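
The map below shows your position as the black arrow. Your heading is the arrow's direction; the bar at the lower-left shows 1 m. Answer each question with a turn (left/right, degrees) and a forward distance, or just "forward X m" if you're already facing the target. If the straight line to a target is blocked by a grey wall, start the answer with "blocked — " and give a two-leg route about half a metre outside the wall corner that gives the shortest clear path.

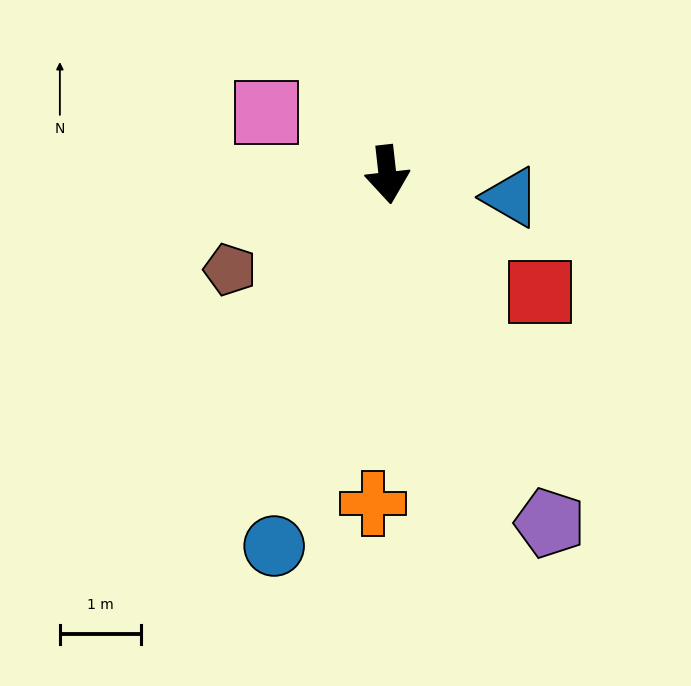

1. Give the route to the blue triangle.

turn left 73°, forward 1.5 m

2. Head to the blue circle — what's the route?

turn right 23°, forward 4.8 m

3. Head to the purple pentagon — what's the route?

turn left 19°, forward 4.7 m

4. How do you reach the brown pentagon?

turn right 65°, forward 2.3 m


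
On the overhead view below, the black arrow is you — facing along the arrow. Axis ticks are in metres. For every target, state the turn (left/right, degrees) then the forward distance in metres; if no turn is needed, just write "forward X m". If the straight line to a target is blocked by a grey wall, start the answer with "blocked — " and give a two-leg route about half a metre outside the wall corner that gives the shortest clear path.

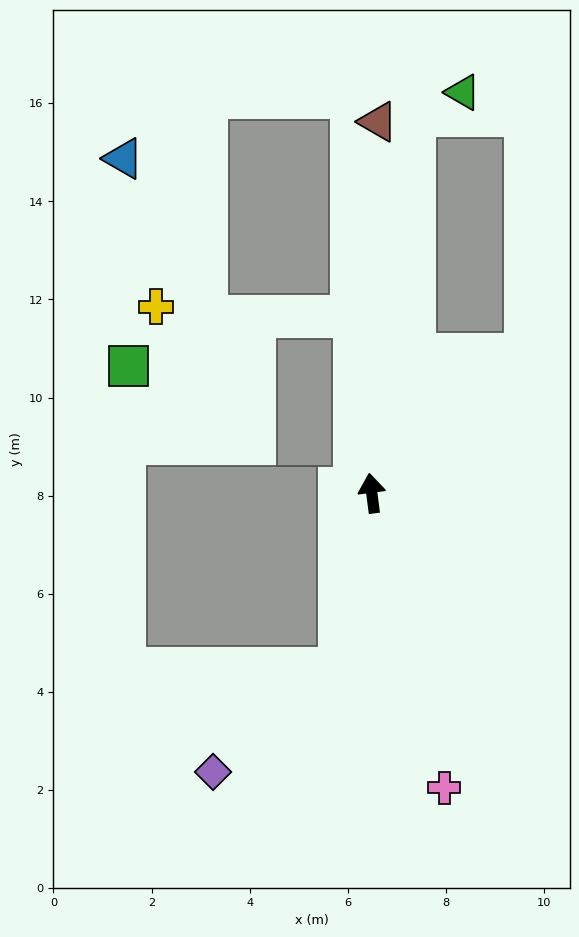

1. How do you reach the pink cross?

turn right 174°, forward 6.2 m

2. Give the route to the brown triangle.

turn right 8°, forward 7.6 m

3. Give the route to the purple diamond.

blocked — turn left 162°, forward 3.6 m, then turn right 40°, forward 3.3 m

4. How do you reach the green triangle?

blocked — turn right 14°, forward 7.7 m, then turn right 57°, forward 1.1 m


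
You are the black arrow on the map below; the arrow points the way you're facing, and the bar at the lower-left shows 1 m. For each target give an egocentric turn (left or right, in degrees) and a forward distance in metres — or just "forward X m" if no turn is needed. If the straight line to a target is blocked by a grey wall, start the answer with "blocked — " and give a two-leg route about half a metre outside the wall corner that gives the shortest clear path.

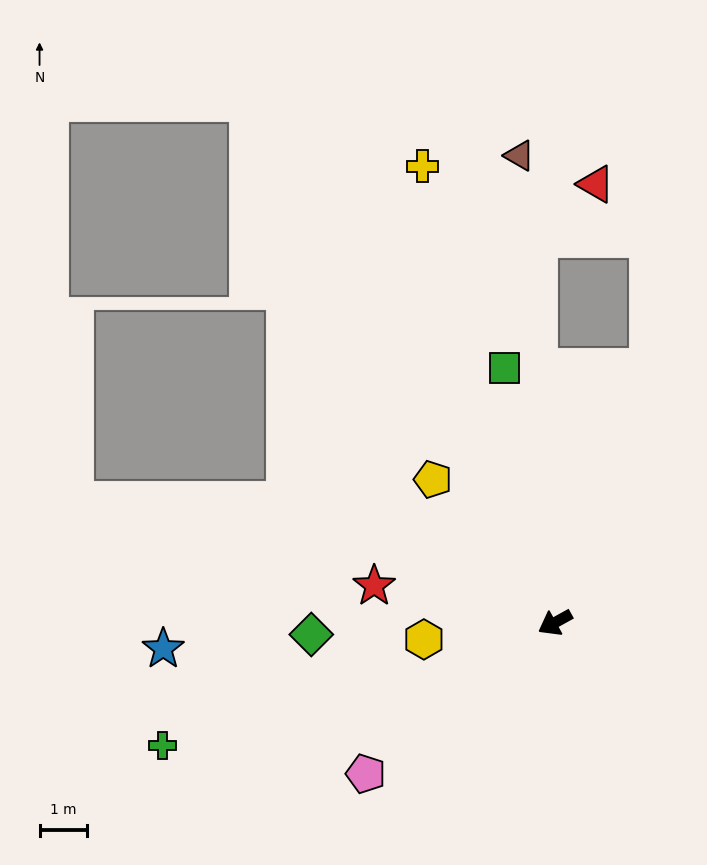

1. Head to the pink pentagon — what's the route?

turn left 10°, forward 5.1 m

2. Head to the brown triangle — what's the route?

turn right 115°, forward 9.8 m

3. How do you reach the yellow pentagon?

turn right 78°, forward 4.0 m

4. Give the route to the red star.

turn right 40°, forward 3.9 m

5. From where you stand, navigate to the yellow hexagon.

turn right 22°, forward 2.8 m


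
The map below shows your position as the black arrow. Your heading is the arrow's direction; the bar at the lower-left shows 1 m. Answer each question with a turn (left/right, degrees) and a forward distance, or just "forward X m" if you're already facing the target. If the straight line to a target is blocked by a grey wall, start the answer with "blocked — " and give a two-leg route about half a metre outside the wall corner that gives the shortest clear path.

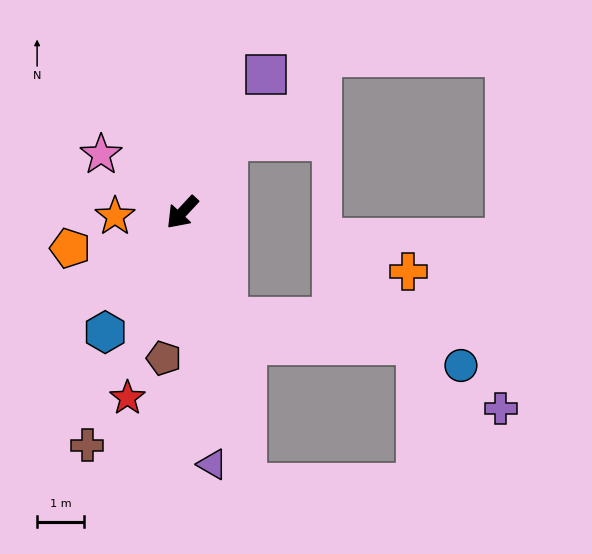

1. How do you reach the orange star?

turn right 44°, forward 1.4 m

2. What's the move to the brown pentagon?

turn left 36°, forward 3.1 m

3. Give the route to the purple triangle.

turn left 50°, forward 5.4 m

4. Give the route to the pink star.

turn right 83°, forward 2.1 m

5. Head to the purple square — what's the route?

turn right 168°, forward 3.4 m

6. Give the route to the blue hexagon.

turn left 10°, forward 3.0 m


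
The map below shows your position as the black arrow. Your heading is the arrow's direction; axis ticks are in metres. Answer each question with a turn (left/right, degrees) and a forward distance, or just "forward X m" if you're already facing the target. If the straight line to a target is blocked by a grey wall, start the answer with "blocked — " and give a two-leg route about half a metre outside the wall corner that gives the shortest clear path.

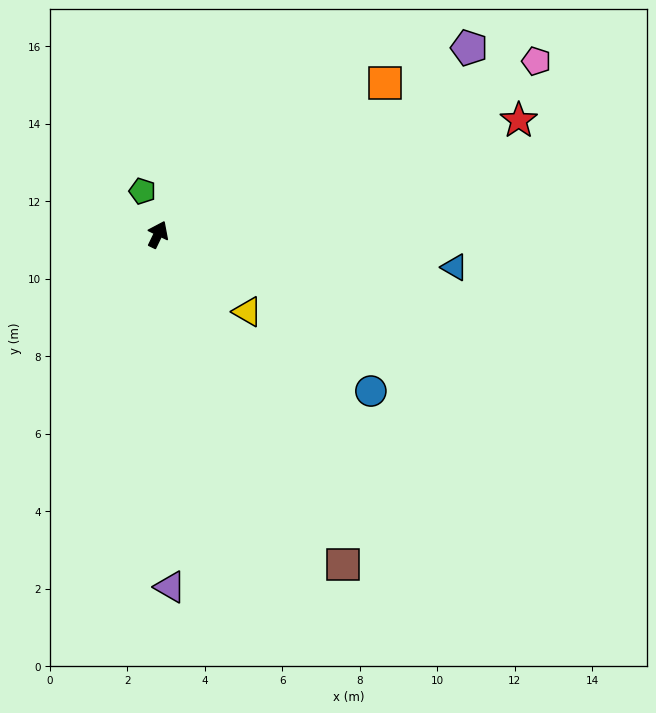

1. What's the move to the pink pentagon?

turn right 40°, forward 10.7 m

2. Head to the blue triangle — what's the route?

turn right 71°, forward 7.7 m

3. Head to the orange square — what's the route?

turn right 30°, forward 7.0 m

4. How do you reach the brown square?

turn right 125°, forward 9.8 m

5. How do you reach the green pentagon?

turn left 46°, forward 1.2 m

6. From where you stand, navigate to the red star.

turn right 47°, forward 9.8 m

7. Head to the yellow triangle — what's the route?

turn right 105°, forward 3.1 m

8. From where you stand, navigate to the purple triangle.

turn right 152°, forward 9.1 m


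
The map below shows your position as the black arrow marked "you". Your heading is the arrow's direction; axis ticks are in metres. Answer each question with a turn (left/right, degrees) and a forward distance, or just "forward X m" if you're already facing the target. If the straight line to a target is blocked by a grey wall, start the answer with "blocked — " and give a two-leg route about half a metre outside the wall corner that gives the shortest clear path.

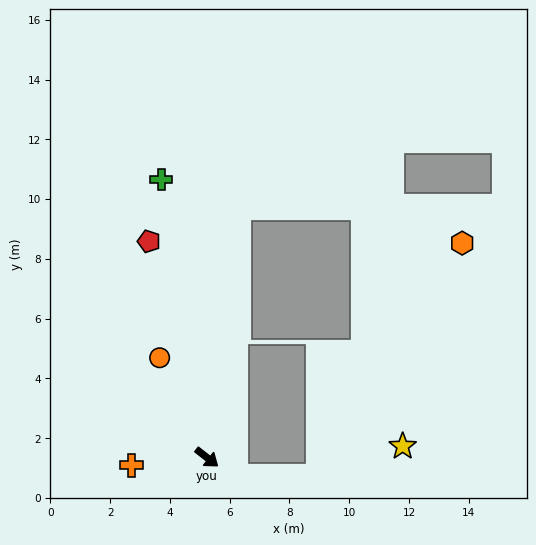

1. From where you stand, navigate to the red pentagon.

turn left 143°, forward 7.5 m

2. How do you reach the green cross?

turn left 137°, forward 9.4 m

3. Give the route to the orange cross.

turn right 136°, forward 2.5 m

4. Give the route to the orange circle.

turn left 154°, forward 3.7 m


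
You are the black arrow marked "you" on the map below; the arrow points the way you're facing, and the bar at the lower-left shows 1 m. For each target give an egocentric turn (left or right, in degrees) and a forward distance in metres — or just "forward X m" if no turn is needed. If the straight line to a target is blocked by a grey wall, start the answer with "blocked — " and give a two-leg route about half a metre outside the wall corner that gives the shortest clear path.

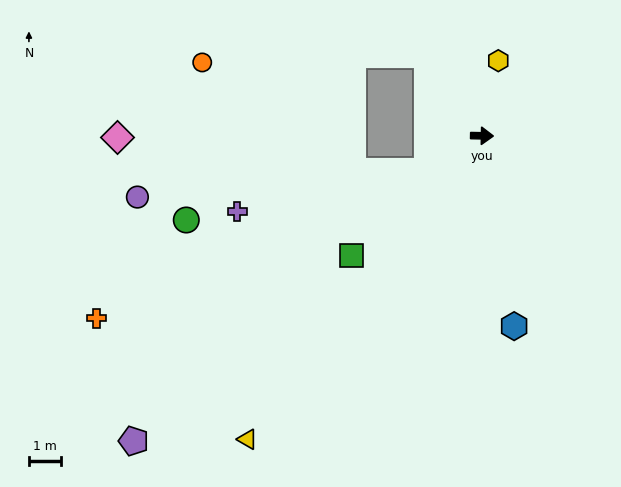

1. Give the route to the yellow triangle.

turn right 127°, forward 12.1 m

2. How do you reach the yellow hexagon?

turn left 79°, forward 2.4 m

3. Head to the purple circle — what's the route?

blocked — turn right 146°, forward 2.1 m, then turn right 28°, forward 9.2 m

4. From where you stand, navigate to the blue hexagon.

turn right 79°, forward 6.1 m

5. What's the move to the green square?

turn right 136°, forward 5.6 m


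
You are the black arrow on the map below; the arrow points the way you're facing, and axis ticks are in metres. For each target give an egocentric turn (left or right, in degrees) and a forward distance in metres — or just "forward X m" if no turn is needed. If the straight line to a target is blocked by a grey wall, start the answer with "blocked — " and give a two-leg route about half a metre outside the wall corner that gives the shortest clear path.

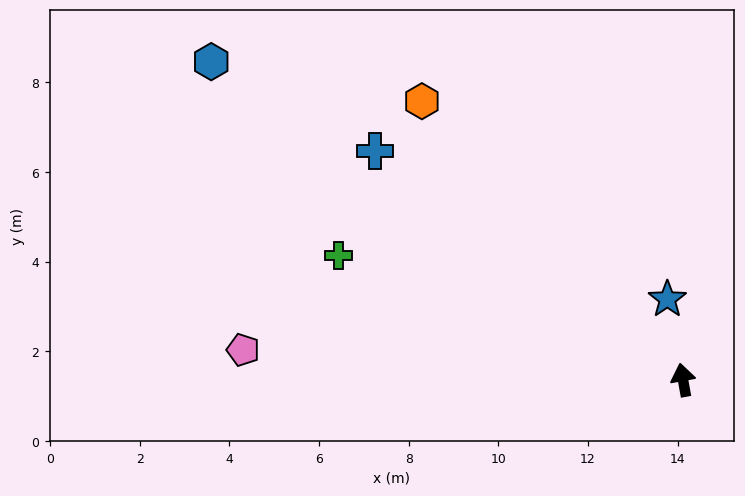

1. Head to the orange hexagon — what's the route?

turn left 33°, forward 8.5 m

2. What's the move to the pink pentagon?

turn left 76°, forward 9.8 m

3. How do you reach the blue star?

forward 1.8 m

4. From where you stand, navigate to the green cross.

turn left 60°, forward 8.2 m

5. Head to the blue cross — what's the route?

turn left 43°, forward 8.6 m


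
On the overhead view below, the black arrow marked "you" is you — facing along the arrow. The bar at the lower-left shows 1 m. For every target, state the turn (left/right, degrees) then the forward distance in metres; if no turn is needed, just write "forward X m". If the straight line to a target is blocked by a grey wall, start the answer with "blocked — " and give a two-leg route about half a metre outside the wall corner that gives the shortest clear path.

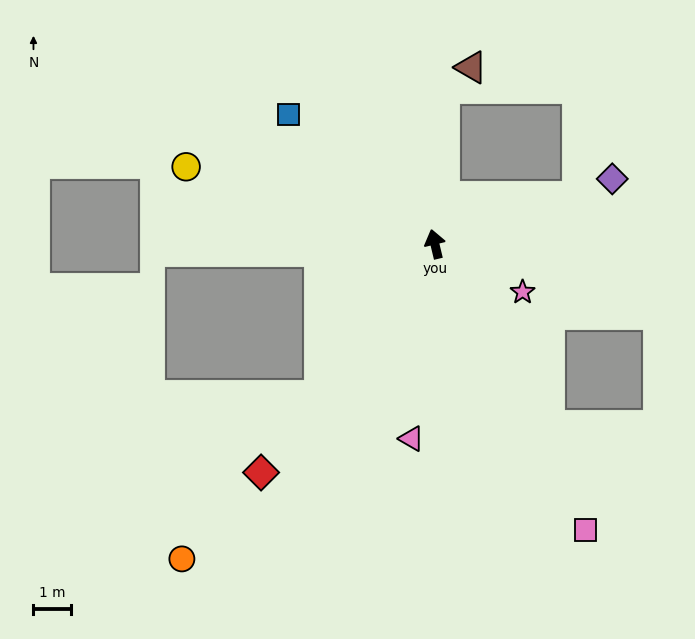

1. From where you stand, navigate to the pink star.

turn right 132°, forward 2.7 m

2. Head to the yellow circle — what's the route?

turn left 59°, forward 6.9 m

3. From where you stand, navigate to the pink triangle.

turn left 160°, forward 5.2 m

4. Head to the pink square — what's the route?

turn right 166°, forward 8.6 m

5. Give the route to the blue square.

turn left 35°, forward 5.2 m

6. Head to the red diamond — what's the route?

turn left 129°, forward 7.7 m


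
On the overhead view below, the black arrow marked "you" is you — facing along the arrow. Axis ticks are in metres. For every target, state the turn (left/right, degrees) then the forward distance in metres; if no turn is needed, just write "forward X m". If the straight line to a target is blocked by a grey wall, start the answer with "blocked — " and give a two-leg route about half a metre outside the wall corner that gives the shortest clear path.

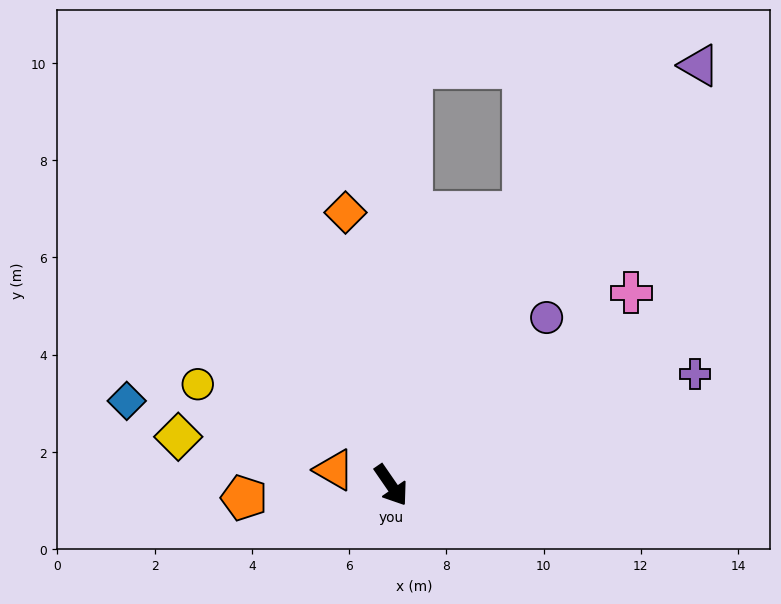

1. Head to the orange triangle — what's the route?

turn right 140°, forward 1.2 m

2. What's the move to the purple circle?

turn left 103°, forward 4.7 m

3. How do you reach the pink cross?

turn left 94°, forward 6.3 m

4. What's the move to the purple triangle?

turn left 109°, forward 10.7 m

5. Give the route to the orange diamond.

turn left 155°, forward 5.7 m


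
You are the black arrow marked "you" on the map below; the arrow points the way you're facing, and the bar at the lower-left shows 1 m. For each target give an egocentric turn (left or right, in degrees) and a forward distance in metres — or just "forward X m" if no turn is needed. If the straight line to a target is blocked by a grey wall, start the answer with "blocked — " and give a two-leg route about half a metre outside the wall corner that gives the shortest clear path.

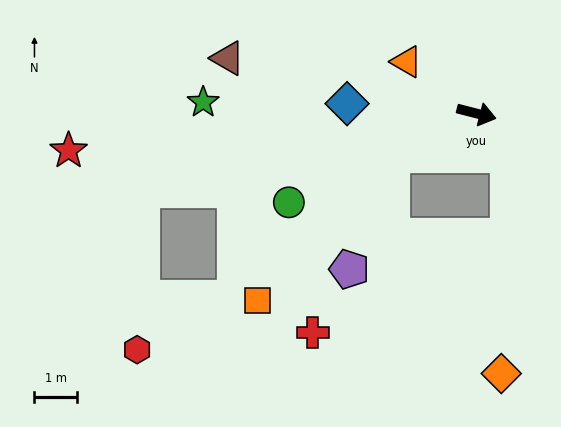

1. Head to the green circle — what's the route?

turn right 140°, forward 4.9 m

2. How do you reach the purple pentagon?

blocked — turn right 140°, forward 2.2 m, then turn left 44°, forward 2.9 m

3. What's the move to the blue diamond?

turn right 170°, forward 3.1 m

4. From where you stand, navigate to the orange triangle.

turn left 158°, forward 2.1 m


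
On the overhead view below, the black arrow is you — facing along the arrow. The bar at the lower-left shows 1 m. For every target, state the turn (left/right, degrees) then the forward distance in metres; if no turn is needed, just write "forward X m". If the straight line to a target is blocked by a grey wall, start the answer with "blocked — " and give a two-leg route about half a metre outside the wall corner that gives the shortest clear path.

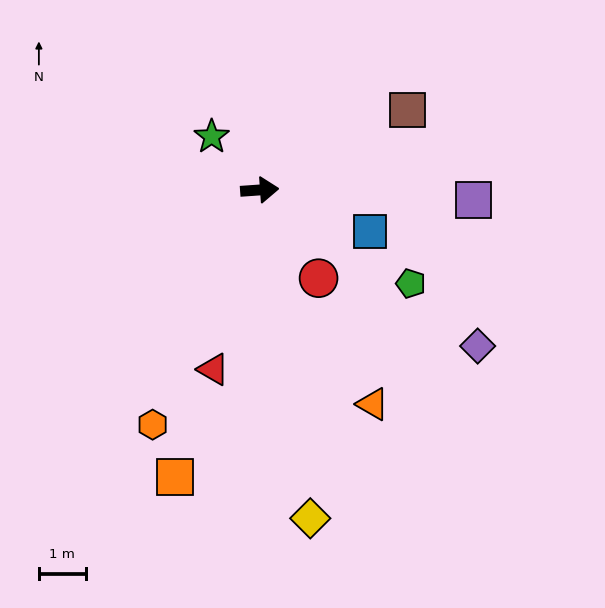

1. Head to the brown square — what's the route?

turn left 24°, forward 3.6 m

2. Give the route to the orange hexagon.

turn right 119°, forward 5.5 m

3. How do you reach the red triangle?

turn right 109°, forward 4.0 m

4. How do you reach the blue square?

turn right 25°, forward 2.5 m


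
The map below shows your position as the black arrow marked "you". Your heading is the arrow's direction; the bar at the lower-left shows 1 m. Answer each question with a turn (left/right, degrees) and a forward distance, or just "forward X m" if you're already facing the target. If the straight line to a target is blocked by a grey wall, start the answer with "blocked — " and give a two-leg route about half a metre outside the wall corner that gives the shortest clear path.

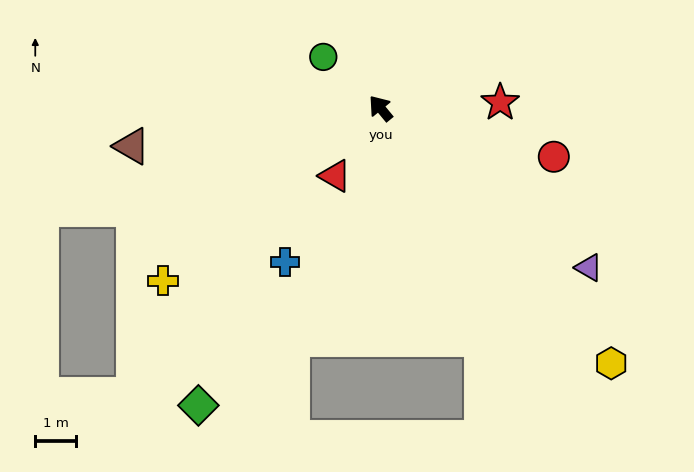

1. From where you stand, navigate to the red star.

turn right 127°, forward 2.9 m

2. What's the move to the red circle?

turn right 145°, forward 4.4 m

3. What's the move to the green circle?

turn left 9°, forward 1.9 m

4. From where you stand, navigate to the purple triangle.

turn right 167°, forward 6.4 m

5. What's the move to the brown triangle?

turn left 59°, forward 6.1 m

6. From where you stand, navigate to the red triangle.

turn left 107°, forward 2.0 m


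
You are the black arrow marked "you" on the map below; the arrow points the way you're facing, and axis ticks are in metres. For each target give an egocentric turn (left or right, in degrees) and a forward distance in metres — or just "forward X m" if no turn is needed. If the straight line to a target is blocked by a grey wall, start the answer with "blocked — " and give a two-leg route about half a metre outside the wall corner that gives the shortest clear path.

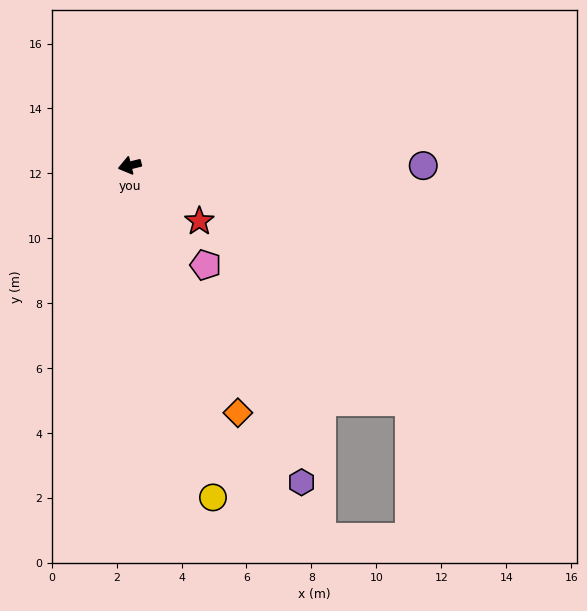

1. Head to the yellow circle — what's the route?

turn left 90°, forward 10.5 m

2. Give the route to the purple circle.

turn left 166°, forward 9.0 m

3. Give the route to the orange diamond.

turn left 100°, forward 8.3 m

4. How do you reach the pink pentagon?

turn left 113°, forward 3.9 m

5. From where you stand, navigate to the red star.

turn left 127°, forward 2.7 m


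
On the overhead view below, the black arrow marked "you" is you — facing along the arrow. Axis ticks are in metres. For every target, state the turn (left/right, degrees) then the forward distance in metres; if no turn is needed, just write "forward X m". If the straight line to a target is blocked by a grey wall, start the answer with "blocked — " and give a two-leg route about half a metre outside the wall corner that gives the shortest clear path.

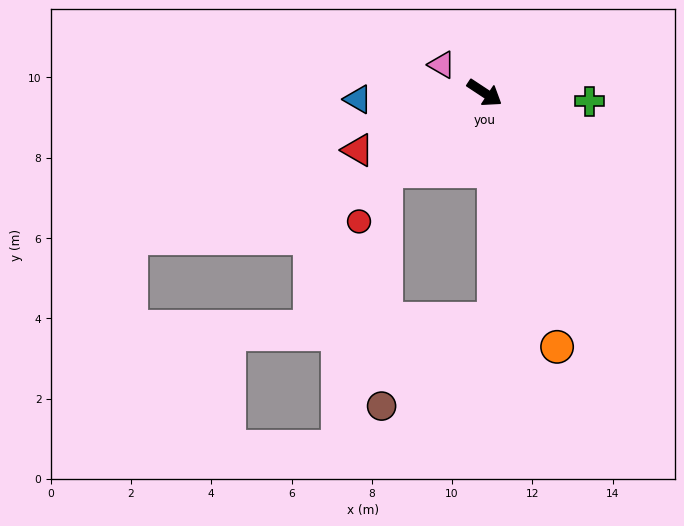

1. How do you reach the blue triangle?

turn right 144°, forward 3.2 m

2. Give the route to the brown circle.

blocked — turn right 108°, forward 3.1 m, then turn left 50°, forward 5.9 m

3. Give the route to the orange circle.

turn right 41°, forward 6.6 m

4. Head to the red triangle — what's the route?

turn right 122°, forward 3.5 m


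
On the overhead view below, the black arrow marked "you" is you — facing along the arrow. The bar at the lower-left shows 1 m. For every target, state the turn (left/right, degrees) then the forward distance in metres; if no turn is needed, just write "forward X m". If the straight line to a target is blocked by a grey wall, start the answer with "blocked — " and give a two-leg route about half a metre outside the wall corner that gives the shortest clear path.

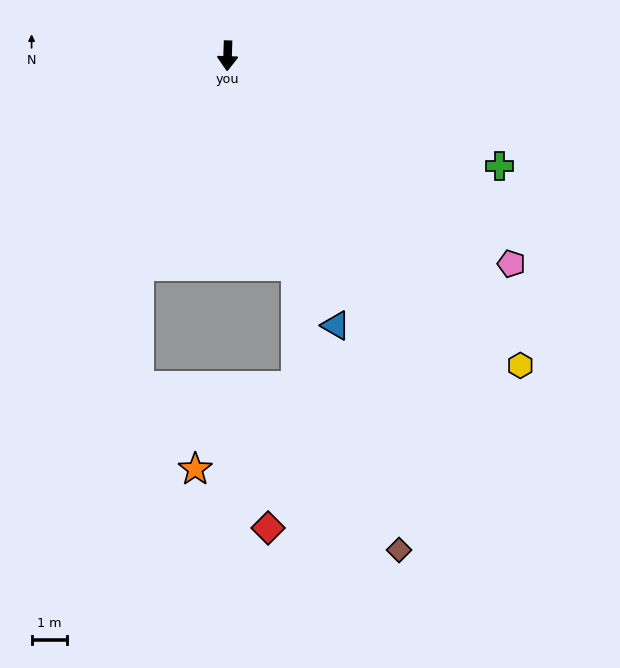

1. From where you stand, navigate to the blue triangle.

turn left 24°, forward 8.1 m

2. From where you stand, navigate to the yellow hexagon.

turn left 45°, forward 11.9 m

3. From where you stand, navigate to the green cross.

turn left 70°, forward 8.2 m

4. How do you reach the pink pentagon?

turn left 56°, forward 9.9 m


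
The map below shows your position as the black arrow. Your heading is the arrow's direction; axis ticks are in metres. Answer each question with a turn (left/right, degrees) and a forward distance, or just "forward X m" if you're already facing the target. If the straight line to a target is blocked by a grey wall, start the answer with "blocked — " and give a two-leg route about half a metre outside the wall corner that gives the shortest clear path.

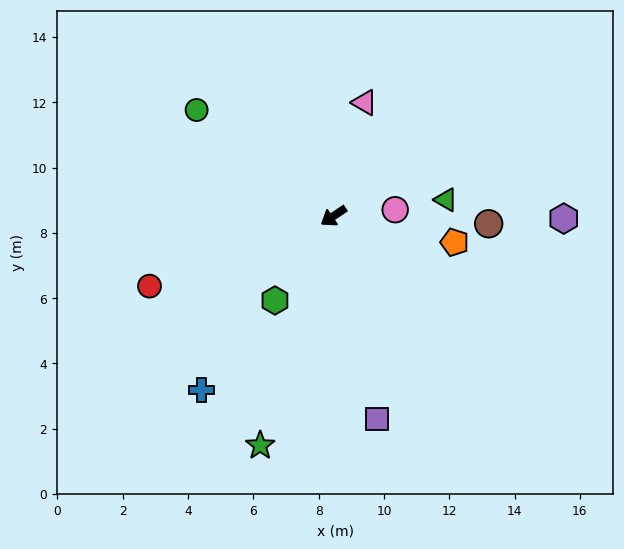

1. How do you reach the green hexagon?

turn left 21°, forward 3.1 m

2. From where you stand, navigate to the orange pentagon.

turn left 134°, forward 3.8 m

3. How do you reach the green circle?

turn right 72°, forward 5.3 m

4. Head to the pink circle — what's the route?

turn left 152°, forward 1.9 m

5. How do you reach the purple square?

turn left 68°, forward 6.3 m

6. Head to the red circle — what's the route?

turn right 13°, forward 6.0 m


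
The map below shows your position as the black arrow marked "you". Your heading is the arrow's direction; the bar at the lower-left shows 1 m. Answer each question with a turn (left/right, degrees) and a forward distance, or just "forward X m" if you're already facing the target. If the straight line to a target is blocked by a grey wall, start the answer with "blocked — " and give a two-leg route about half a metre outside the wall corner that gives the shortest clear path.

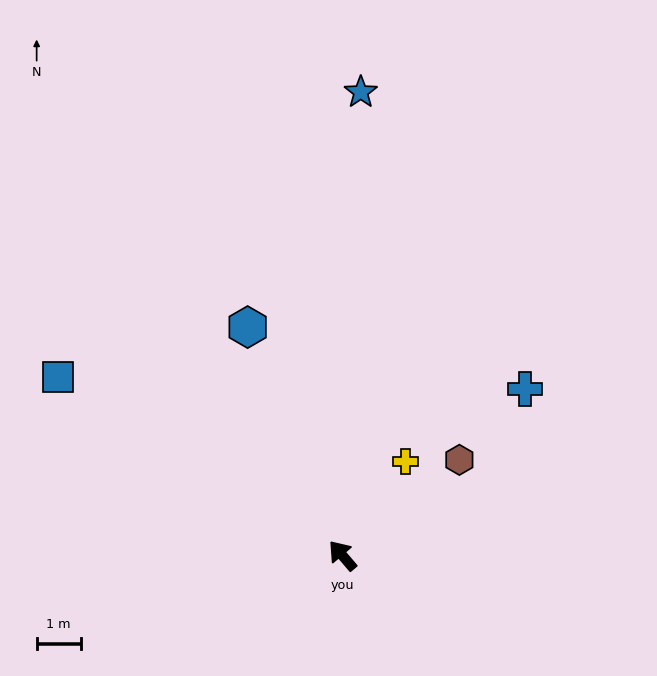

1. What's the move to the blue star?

turn right 43°, forward 10.5 m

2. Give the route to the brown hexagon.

turn right 91°, forward 3.4 m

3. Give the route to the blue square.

turn left 17°, forward 7.6 m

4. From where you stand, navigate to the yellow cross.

turn right 74°, forward 2.6 m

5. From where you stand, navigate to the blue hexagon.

turn right 18°, forward 5.6 m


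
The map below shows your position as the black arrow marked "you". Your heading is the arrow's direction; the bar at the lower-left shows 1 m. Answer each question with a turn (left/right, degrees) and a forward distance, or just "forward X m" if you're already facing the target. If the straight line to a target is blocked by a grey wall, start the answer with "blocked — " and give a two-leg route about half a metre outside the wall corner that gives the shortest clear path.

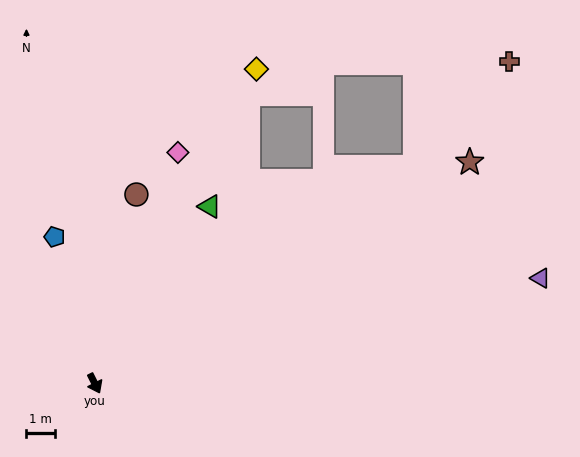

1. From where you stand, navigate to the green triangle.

turn left 120°, forward 7.5 m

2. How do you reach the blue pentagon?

turn left 169°, forward 5.4 m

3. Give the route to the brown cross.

blocked — turn left 97°, forward 13.7 m, then turn left 14°, forward 5.0 m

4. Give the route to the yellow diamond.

turn left 126°, forward 12.5 m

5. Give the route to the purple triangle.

turn left 77°, forward 16.2 m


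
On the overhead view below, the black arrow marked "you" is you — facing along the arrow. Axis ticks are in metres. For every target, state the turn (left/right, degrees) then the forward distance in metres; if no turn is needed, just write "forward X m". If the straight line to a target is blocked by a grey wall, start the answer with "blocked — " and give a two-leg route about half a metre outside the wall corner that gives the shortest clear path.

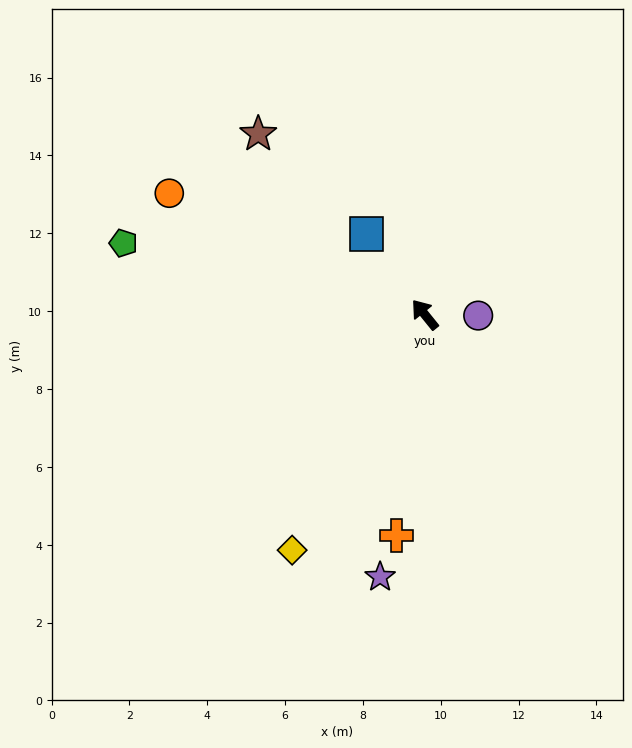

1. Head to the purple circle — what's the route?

turn right 130°, forward 1.4 m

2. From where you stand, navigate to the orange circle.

turn left 26°, forward 7.3 m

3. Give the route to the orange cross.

turn left 134°, forward 5.7 m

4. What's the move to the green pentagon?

turn left 38°, forward 8.0 m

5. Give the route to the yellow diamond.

turn left 112°, forward 6.9 m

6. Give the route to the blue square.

turn right 3°, forward 2.5 m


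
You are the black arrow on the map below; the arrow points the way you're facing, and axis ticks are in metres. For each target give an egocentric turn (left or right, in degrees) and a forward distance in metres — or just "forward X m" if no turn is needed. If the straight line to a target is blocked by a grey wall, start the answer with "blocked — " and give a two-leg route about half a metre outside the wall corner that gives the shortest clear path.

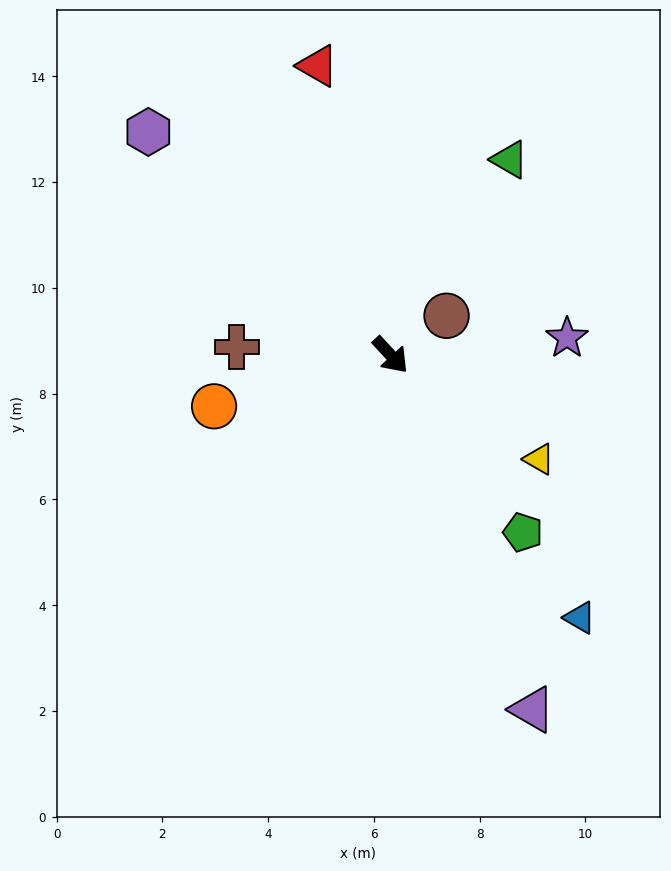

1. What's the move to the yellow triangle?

turn left 12°, forward 3.4 m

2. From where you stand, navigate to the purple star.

turn left 53°, forward 3.4 m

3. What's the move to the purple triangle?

turn right 21°, forward 7.2 m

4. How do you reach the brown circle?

turn left 82°, forward 1.3 m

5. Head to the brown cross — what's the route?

turn right 136°, forward 2.9 m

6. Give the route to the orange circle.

turn right 116°, forward 3.5 m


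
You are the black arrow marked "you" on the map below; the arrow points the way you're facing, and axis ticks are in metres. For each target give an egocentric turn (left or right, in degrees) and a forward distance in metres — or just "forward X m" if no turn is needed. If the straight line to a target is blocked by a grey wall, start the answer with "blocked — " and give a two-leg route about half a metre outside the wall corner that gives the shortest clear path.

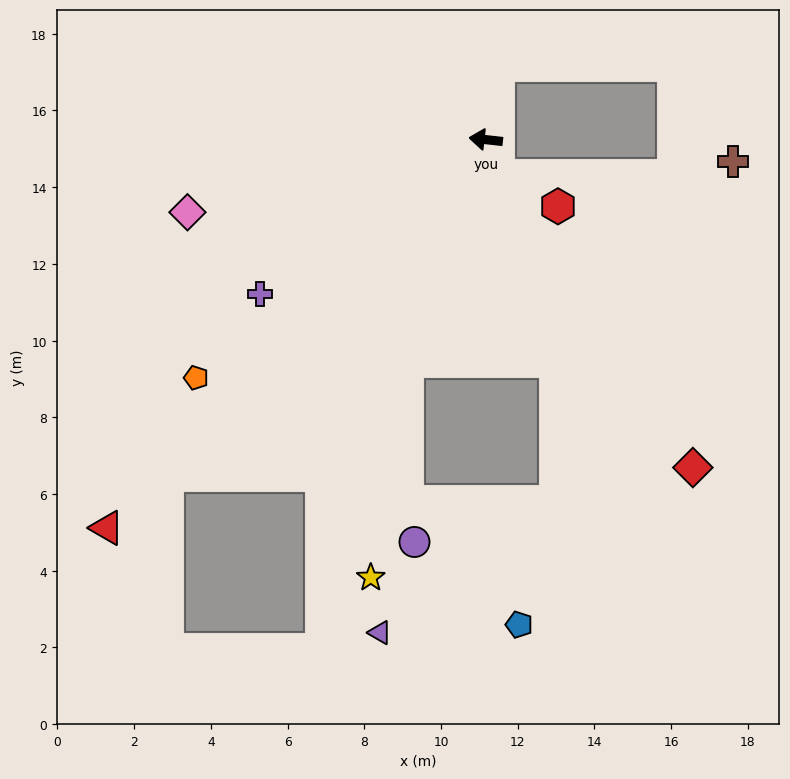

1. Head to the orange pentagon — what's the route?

turn left 46°, forward 9.8 m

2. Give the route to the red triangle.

turn left 52°, forward 14.1 m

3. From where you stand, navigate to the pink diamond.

turn left 20°, forward 8.0 m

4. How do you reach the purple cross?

turn left 41°, forward 7.1 m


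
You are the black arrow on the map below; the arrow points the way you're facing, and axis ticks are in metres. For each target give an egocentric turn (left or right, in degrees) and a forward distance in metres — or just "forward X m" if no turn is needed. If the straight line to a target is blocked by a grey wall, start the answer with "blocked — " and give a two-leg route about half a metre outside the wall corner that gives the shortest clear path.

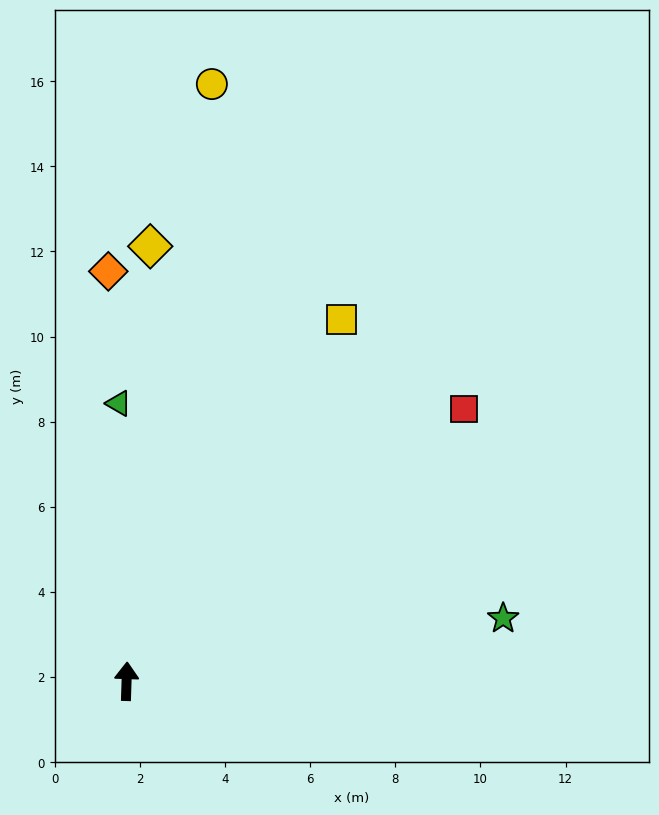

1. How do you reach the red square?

turn right 49°, forward 10.2 m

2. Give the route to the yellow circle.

turn right 6°, forward 14.2 m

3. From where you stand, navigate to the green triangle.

turn left 3°, forward 6.5 m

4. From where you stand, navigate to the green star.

turn right 79°, forward 9.0 m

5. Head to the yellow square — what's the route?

turn right 29°, forward 9.9 m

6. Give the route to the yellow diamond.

forward 10.2 m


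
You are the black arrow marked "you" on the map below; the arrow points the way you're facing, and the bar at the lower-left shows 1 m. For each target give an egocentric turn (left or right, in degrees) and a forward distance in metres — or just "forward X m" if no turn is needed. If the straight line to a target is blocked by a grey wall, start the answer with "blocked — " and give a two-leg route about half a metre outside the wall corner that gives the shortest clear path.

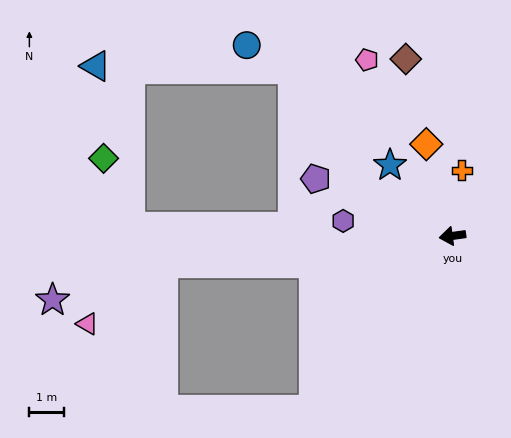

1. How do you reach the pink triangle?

blocked — turn right 2°, forward 8.5 m, then turn left 33°, forward 2.8 m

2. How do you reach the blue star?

turn right 56°, forward 2.8 m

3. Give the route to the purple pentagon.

turn right 31°, forward 4.3 m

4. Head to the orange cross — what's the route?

turn right 106°, forward 1.9 m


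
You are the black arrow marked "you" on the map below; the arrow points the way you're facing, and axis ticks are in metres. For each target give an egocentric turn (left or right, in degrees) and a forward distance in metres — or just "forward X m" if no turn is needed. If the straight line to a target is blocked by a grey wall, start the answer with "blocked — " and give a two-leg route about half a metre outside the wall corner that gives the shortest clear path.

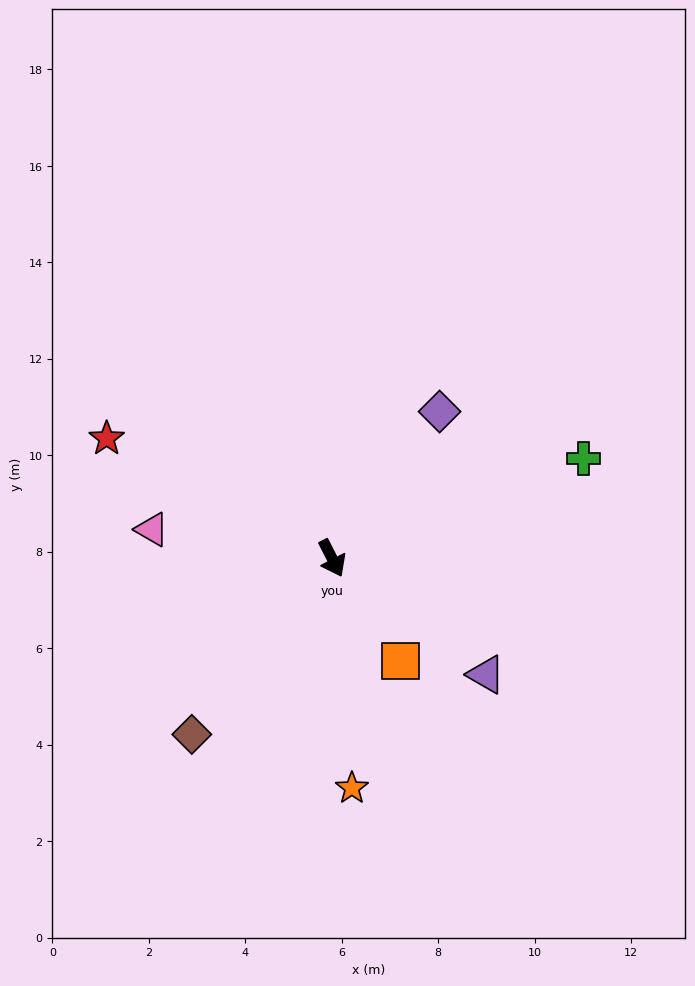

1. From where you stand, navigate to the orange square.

turn left 7°, forward 2.6 m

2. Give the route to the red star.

turn right 145°, forward 5.3 m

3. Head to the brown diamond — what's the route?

turn right 66°, forward 4.7 m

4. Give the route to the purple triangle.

turn left 26°, forward 4.0 m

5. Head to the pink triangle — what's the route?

turn right 126°, forward 3.8 m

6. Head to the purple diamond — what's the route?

turn left 117°, forward 3.8 m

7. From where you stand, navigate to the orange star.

turn right 22°, forward 4.8 m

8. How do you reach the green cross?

turn left 85°, forward 5.6 m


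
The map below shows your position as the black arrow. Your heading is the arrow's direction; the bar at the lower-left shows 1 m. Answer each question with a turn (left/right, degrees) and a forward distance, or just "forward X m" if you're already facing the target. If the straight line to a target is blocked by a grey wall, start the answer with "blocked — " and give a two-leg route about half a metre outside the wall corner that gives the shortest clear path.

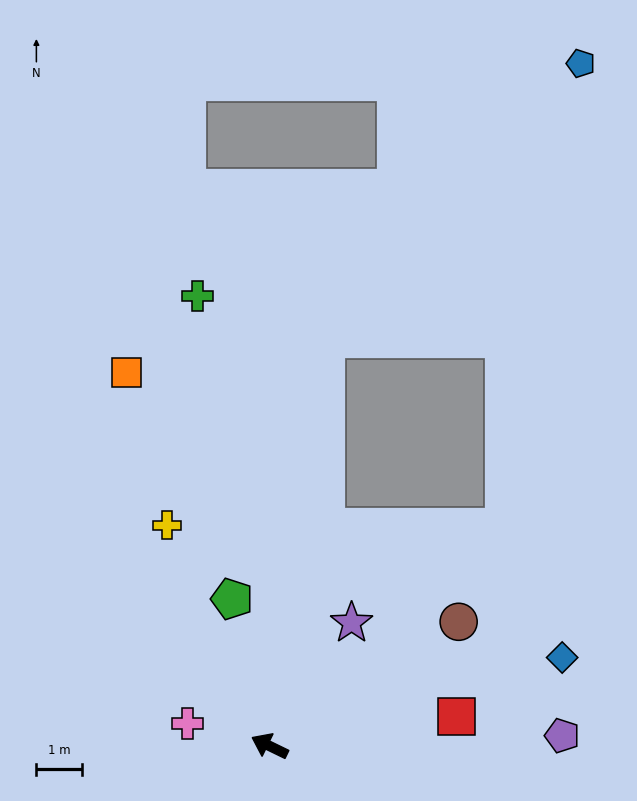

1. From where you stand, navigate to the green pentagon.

turn right 50°, forward 3.4 m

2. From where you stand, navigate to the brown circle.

turn right 121°, forward 5.0 m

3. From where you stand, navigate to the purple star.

turn right 98°, forward 3.3 m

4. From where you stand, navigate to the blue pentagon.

blocked — turn right 72°, forward 9.1 m, then turn right 35°, forward 8.3 m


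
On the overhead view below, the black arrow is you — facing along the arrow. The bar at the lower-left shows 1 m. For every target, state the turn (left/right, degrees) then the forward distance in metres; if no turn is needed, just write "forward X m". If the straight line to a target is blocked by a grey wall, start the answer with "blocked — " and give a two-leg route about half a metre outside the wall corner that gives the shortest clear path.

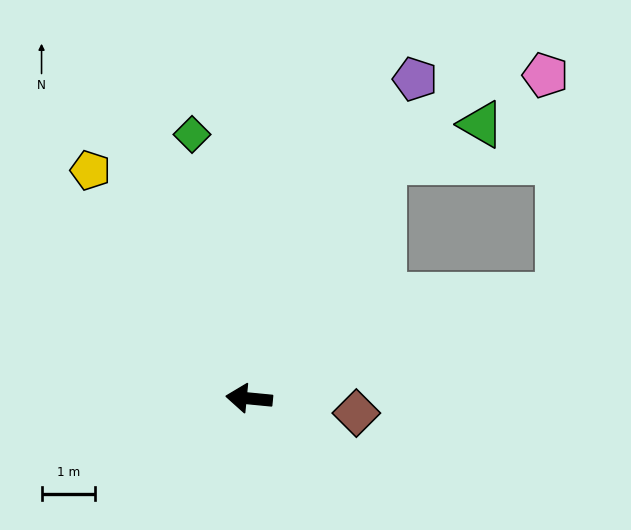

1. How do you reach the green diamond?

turn right 72°, forward 5.1 m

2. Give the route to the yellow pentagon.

turn right 50°, forward 5.2 m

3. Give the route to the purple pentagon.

turn right 112°, forward 6.8 m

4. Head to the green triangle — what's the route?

blocked — turn right 114°, forward 5.1 m, then turn right 39°, forward 1.9 m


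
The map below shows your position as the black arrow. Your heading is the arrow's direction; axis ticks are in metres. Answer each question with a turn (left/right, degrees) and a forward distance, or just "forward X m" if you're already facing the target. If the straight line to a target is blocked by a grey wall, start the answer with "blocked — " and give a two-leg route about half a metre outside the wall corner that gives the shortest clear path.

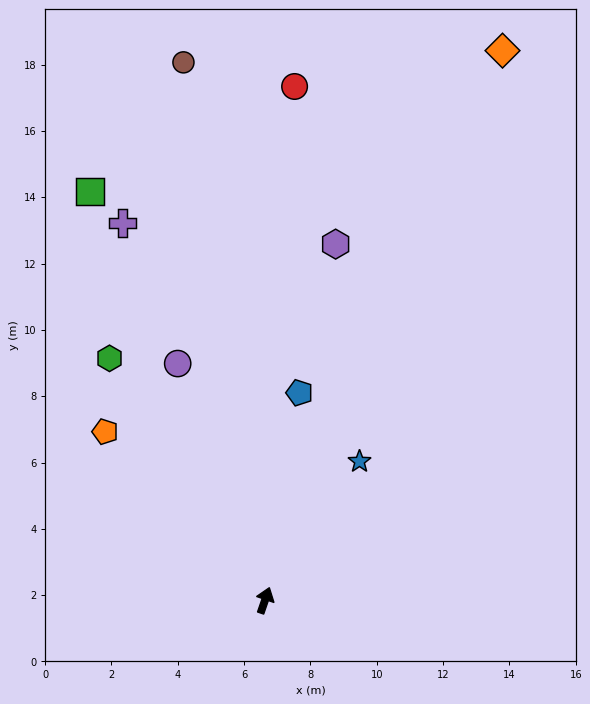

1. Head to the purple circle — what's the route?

turn left 39°, forward 7.6 m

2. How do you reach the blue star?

turn right 15°, forward 5.1 m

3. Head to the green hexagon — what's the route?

turn left 52°, forward 8.7 m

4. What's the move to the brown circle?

turn left 28°, forward 16.4 m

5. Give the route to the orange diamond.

turn right 4°, forward 18.1 m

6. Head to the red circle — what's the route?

turn left 16°, forward 15.5 m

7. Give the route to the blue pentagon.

turn left 10°, forward 6.3 m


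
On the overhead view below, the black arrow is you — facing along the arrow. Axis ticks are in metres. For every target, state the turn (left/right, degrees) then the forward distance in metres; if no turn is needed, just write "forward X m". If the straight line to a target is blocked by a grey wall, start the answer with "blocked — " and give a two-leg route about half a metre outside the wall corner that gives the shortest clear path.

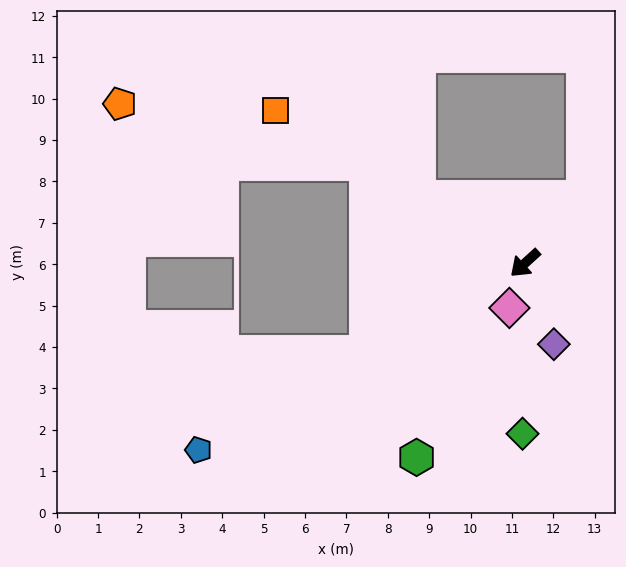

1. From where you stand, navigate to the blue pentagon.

turn right 13°, forward 9.1 m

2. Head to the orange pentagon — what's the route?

blocked — turn right 75°, forward 4.5 m, then turn left 19°, forward 6.1 m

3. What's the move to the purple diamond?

turn left 67°, forward 2.1 m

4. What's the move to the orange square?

turn right 74°, forward 7.1 m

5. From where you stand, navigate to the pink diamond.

turn left 28°, forward 1.1 m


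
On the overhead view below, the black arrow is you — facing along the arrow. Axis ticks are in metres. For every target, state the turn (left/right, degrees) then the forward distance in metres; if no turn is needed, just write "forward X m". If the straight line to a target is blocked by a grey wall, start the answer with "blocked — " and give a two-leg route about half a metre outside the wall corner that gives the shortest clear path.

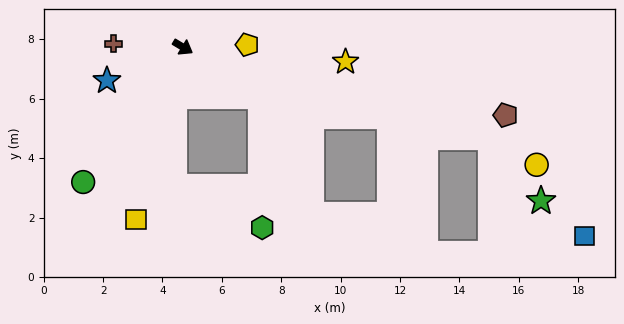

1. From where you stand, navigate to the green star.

blocked — turn left 14°, forward 10.8 m, then turn right 34°, forward 2.7 m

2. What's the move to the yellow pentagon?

turn left 33°, forward 2.2 m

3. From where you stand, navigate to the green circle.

turn right 96°, forward 5.6 m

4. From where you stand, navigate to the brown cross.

turn right 152°, forward 2.3 m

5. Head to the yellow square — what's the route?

turn right 74°, forward 6.0 m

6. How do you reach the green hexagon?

blocked — forward 3.1 m, then turn right 58°, forward 4.4 m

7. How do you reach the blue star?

turn right 125°, forward 2.8 m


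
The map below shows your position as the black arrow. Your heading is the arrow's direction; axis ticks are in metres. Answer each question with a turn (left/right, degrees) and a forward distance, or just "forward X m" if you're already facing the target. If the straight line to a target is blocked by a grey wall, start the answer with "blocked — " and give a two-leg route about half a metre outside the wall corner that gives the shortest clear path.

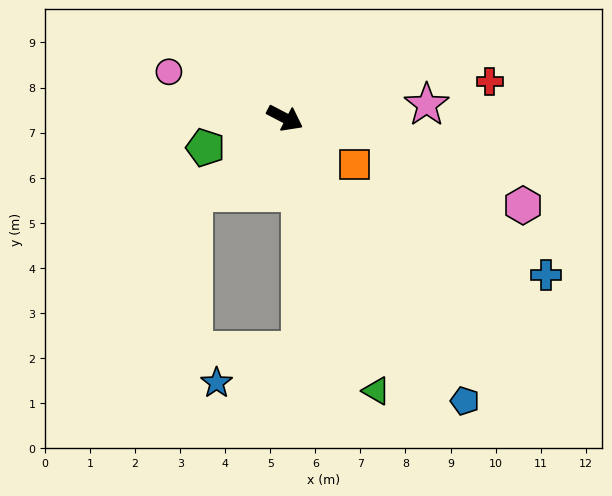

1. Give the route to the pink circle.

turn right 174°, forward 2.8 m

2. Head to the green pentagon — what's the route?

turn right 132°, forward 1.9 m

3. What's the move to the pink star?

turn left 33°, forward 3.2 m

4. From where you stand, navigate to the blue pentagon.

turn right 30°, forward 7.4 m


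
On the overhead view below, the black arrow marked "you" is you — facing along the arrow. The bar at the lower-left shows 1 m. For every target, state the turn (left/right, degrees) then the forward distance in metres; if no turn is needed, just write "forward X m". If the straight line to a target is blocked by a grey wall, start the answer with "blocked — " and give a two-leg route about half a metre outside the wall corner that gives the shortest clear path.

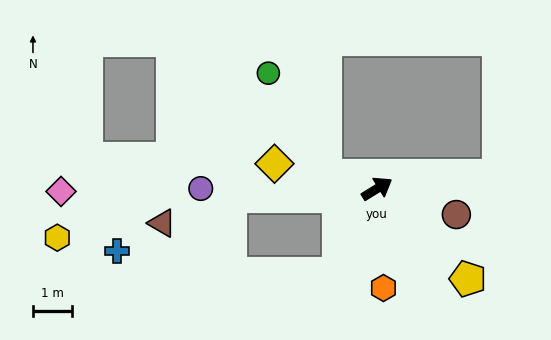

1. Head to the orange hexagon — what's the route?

turn right 118°, forward 2.6 m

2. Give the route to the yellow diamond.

turn left 135°, forward 2.7 m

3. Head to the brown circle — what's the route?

turn right 50°, forward 2.1 m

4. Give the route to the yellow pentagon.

turn right 77°, forward 3.3 m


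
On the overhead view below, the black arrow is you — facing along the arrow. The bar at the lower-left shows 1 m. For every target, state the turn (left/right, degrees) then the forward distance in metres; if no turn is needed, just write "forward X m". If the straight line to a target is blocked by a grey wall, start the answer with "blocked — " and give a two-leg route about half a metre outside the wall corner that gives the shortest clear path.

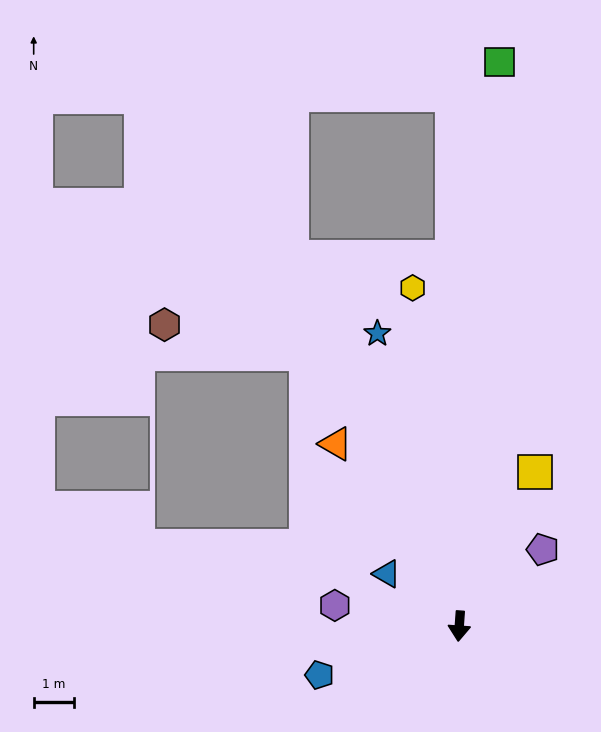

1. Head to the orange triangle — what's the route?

turn right 142°, forward 5.5 m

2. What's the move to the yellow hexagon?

turn right 168°, forward 8.5 m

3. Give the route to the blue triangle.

turn right 122°, forward 2.2 m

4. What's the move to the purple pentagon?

turn left 137°, forward 2.8 m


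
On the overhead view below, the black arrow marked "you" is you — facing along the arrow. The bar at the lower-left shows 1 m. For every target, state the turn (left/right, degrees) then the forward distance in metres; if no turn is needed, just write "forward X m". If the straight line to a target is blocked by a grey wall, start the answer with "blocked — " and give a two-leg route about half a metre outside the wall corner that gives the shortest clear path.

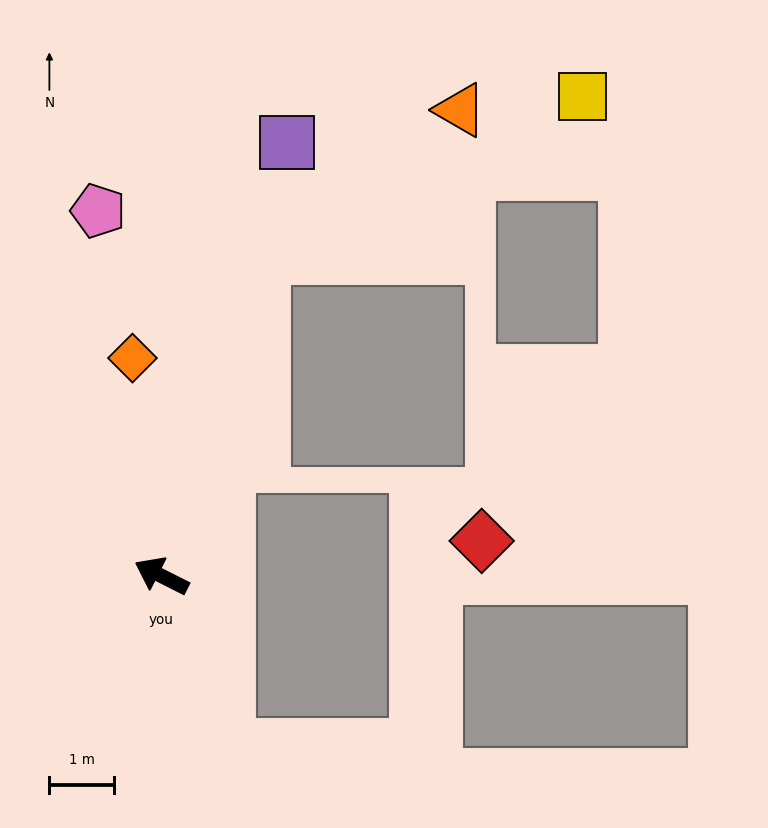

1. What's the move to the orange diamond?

turn right 56°, forward 3.4 m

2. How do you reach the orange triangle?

blocked — turn right 81°, forward 5.2 m, then turn right 36°, forward 3.8 m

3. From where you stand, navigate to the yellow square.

blocked — turn right 81°, forward 5.2 m, then turn right 46°, forward 5.6 m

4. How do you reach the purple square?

turn right 79°, forward 7.0 m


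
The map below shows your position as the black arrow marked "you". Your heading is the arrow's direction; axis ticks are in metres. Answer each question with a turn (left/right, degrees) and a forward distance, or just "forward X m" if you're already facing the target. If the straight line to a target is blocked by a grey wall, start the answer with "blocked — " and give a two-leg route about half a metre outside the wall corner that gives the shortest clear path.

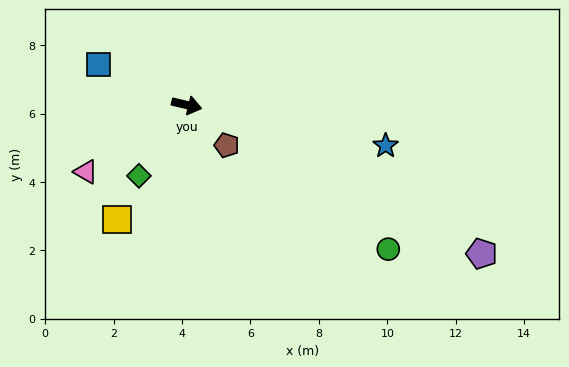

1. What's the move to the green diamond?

turn right 111°, forward 2.5 m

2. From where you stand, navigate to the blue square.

turn left 169°, forward 2.8 m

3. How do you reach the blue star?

forward 5.9 m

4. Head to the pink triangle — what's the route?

turn right 133°, forward 3.5 m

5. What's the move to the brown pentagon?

turn right 32°, forward 1.7 m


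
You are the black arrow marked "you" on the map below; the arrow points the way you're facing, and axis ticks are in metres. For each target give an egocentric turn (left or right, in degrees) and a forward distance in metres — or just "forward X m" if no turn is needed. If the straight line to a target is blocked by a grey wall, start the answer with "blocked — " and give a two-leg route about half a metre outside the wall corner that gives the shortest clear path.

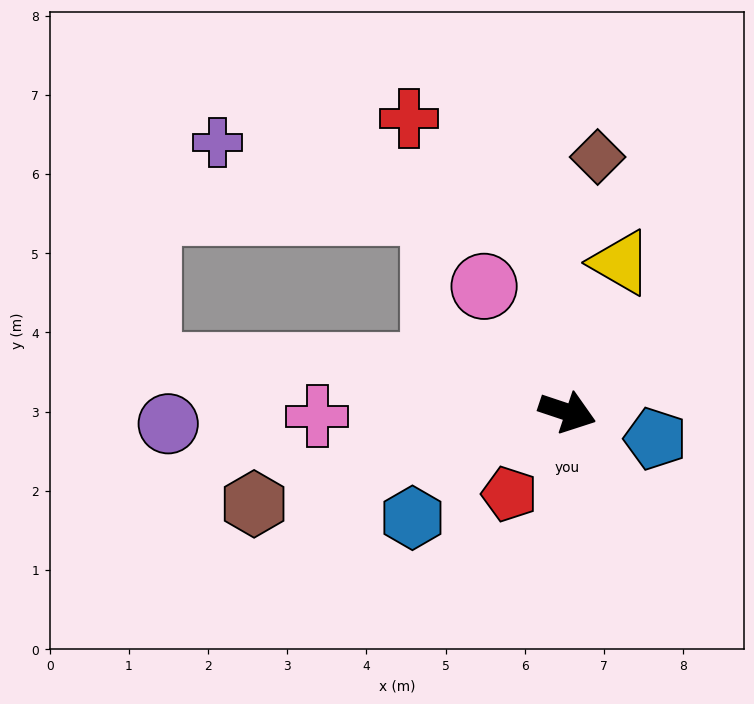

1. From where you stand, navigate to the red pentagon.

turn right 107°, forward 1.3 m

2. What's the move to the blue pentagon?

forward 1.2 m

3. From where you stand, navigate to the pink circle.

turn left 142°, forward 1.9 m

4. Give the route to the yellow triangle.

turn left 89°, forward 2.0 m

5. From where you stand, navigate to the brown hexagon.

turn right 145°, forward 4.1 m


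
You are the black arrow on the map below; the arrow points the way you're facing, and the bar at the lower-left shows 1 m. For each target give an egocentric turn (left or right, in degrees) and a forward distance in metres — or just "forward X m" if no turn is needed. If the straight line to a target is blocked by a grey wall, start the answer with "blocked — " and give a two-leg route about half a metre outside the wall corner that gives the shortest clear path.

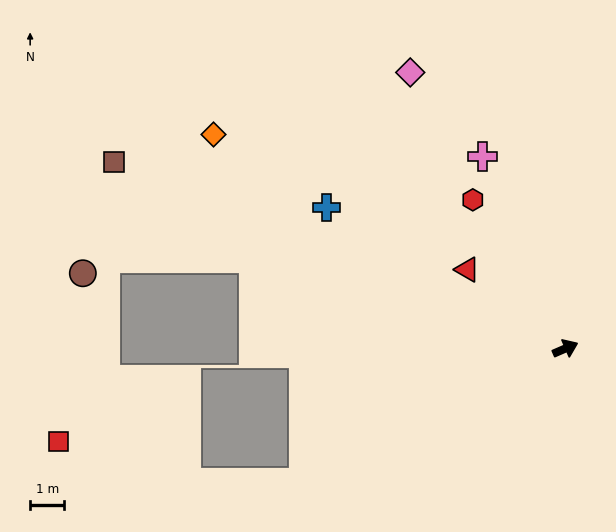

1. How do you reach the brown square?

turn left 134°, forward 14.3 m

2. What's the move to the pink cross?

turn left 90°, forward 6.1 m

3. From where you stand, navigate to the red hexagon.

turn left 98°, forward 5.1 m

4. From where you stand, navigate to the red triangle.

turn left 118°, forward 3.7 m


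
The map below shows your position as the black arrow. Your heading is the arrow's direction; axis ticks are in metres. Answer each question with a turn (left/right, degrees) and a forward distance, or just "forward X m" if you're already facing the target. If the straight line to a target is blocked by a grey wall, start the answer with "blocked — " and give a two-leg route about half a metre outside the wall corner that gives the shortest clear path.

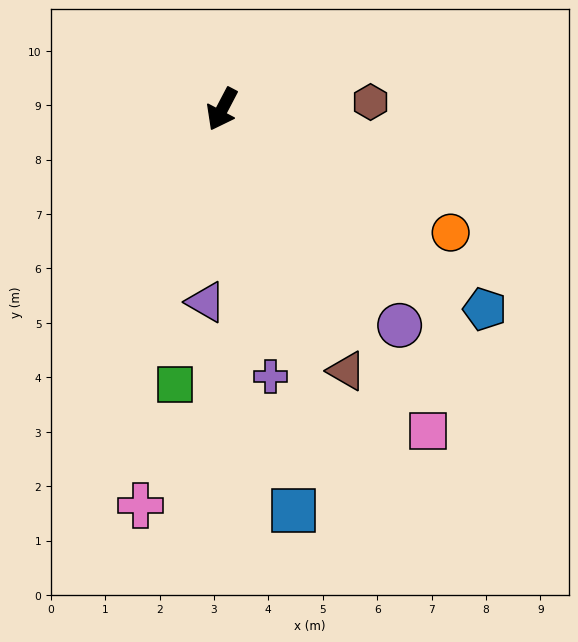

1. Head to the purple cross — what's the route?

turn left 38°, forward 5.0 m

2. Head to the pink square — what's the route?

turn left 60°, forward 7.0 m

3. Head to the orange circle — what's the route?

turn left 89°, forward 4.8 m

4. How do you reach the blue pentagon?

turn left 80°, forward 6.1 m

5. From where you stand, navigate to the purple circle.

turn left 67°, forward 5.1 m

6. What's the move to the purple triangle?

turn left 23°, forward 3.6 m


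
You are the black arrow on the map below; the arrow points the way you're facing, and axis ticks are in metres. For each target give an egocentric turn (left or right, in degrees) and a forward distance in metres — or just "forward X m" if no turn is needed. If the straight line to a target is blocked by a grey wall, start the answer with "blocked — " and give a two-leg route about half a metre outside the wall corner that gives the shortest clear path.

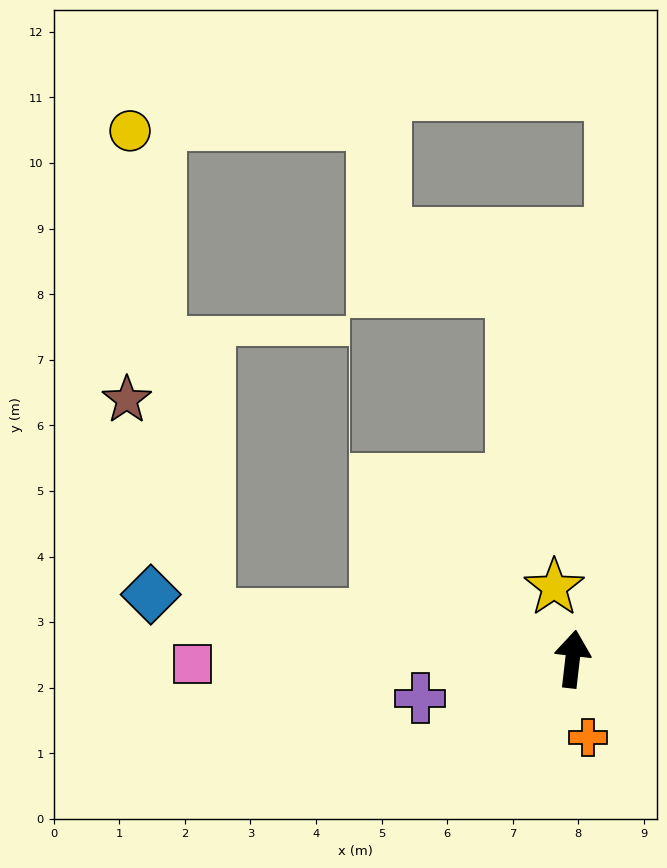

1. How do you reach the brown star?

blocked — turn left 90°, forward 5.6 m, then turn right 63°, forward 3.5 m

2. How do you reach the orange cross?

turn right 162°, forward 1.2 m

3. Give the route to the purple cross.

turn left 111°, forward 2.4 m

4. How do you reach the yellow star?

turn left 21°, forward 1.1 m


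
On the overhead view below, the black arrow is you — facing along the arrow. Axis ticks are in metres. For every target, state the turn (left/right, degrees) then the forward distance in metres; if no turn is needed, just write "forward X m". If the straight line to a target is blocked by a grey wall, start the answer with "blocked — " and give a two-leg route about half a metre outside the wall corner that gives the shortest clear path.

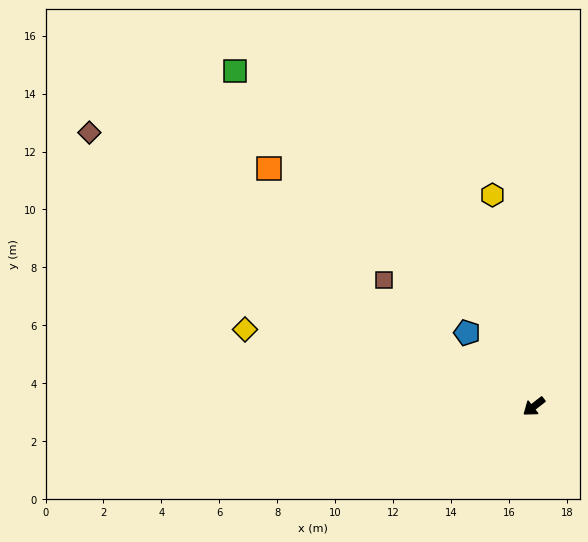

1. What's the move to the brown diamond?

turn right 70°, forward 18.0 m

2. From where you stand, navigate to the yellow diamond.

turn right 53°, forward 10.3 m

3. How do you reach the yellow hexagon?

turn right 117°, forward 7.4 m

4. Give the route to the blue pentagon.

turn right 86°, forward 3.4 m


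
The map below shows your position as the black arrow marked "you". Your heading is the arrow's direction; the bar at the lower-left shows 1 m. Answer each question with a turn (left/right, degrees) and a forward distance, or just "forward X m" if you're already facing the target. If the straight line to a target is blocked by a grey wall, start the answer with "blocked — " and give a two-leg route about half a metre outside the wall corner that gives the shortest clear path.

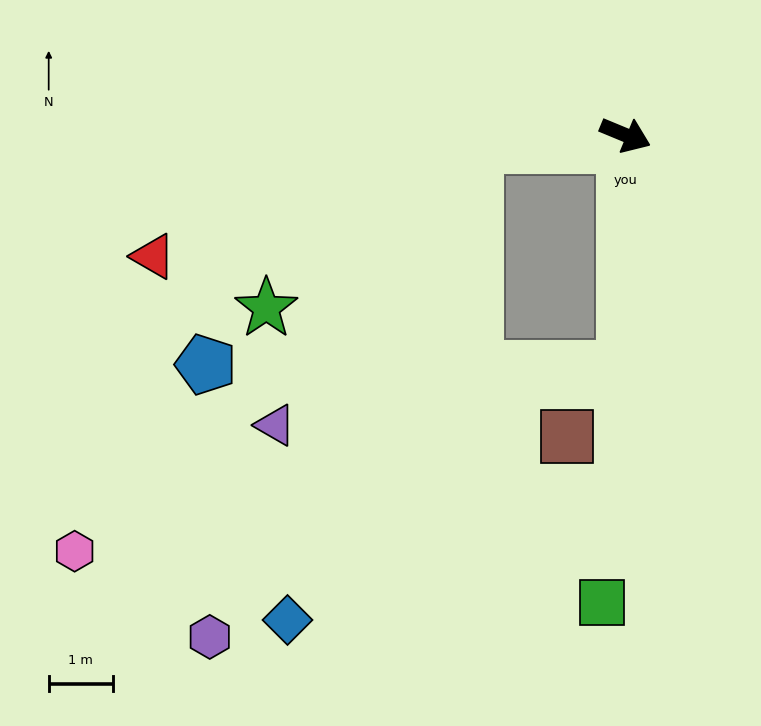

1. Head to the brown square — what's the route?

blocked — turn right 68°, forward 3.6 m, then turn right 39°, forward 1.4 m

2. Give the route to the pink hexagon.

blocked — turn right 68°, forward 3.6 m, then turn right 71°, forward 9.1 m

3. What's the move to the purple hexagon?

blocked — turn right 153°, forward 2.3 m, then turn left 57°, forward 8.7 m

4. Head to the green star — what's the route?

blocked — turn right 153°, forward 2.3 m, then turn left 33°, forward 4.2 m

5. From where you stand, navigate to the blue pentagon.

blocked — turn right 68°, forward 3.6 m, then turn right 90°, forward 6.5 m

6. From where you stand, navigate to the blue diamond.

blocked — turn right 153°, forward 2.3 m, then turn left 64°, forward 8.0 m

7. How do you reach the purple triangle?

blocked — turn right 153°, forward 2.3 m, then turn left 50°, forward 5.4 m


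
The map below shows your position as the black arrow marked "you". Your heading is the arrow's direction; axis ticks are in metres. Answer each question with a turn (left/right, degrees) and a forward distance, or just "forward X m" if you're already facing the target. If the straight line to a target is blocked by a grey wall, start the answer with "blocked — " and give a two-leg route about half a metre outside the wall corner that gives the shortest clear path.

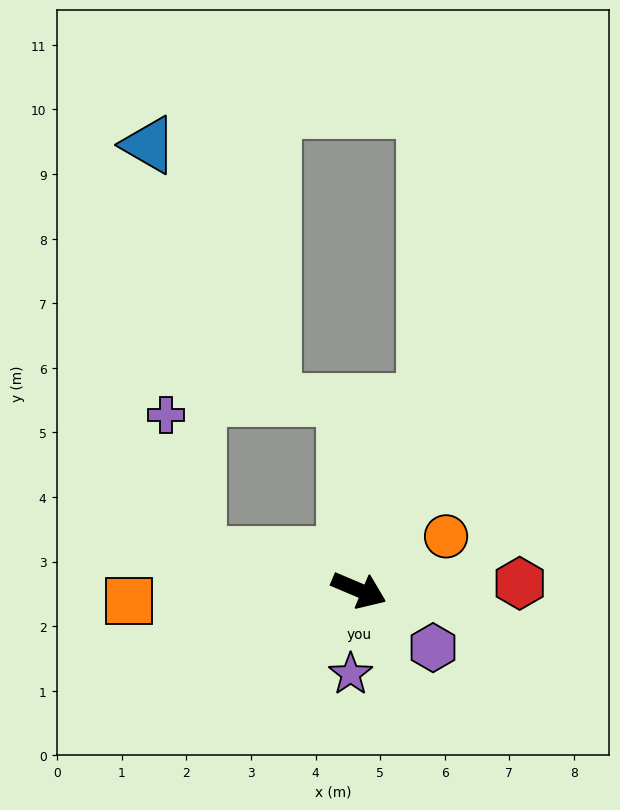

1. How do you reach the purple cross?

blocked — turn right 170°, forward 2.5 m, then turn right 64°, forward 2.2 m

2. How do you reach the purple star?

turn right 73°, forward 1.3 m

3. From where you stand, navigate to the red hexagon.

turn left 25°, forward 2.5 m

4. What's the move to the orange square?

turn right 154°, forward 3.6 m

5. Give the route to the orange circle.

turn left 55°, forward 1.6 m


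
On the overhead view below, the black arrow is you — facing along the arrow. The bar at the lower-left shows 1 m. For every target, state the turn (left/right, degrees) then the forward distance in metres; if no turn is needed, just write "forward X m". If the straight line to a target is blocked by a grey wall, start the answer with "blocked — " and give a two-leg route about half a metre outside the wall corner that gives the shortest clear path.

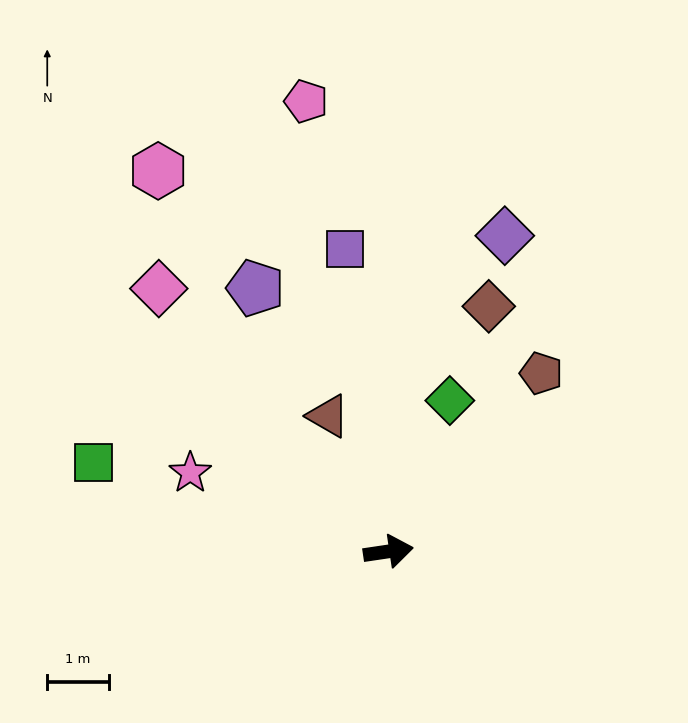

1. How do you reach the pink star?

turn left 150°, forward 3.5 m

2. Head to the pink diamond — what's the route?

turn left 123°, forward 5.7 m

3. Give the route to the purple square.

turn left 90°, forward 5.0 m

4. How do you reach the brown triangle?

turn left 106°, forward 2.4 m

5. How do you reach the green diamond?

turn left 59°, forward 2.7 m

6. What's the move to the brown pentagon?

turn left 41°, forward 3.8 m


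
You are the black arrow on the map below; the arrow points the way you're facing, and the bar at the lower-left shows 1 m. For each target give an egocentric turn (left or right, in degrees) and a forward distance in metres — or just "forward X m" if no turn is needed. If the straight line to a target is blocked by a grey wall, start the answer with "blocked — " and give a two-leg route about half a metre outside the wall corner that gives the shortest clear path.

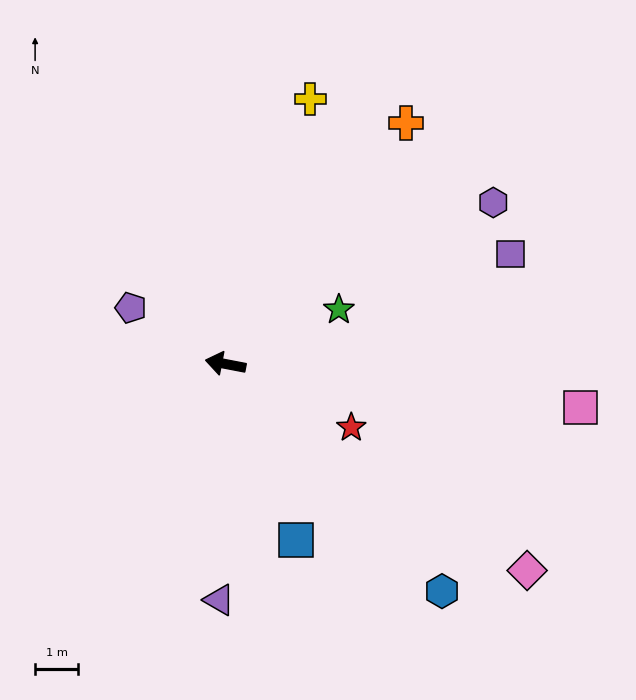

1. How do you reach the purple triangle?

turn left 99°, forward 5.5 m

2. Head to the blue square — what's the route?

turn left 123°, forward 4.4 m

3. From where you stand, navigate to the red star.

turn left 164°, forward 3.3 m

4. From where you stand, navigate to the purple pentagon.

turn right 20°, forward 2.5 m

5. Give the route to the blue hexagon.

turn left 145°, forward 7.3 m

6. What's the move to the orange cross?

turn right 116°, forward 7.0 m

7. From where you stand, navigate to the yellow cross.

turn right 97°, forward 6.4 m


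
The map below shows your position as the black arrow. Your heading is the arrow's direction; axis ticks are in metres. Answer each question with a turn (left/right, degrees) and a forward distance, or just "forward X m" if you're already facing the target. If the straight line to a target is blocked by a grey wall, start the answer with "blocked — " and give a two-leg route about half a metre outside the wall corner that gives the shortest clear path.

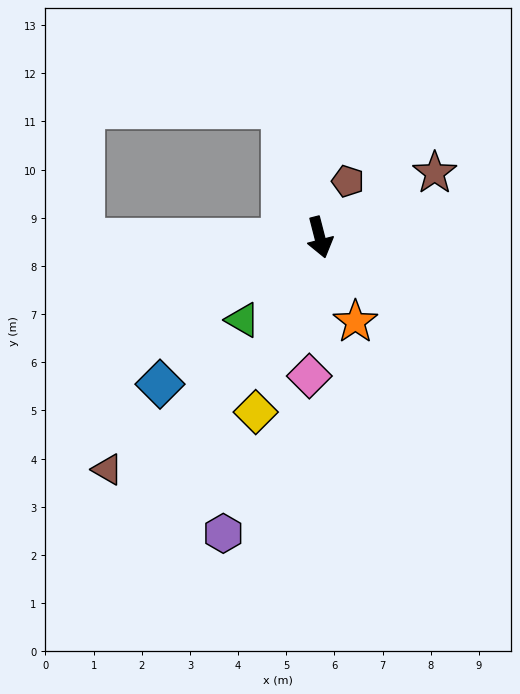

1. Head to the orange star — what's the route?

turn left 8°, forward 1.9 m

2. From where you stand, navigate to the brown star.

turn left 105°, forward 2.7 m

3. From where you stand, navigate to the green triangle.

turn right 57°, forward 2.3 m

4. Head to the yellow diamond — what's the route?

turn right 35°, forward 3.9 m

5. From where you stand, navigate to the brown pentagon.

turn left 139°, forward 1.3 m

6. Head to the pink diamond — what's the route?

turn right 19°, forward 2.9 m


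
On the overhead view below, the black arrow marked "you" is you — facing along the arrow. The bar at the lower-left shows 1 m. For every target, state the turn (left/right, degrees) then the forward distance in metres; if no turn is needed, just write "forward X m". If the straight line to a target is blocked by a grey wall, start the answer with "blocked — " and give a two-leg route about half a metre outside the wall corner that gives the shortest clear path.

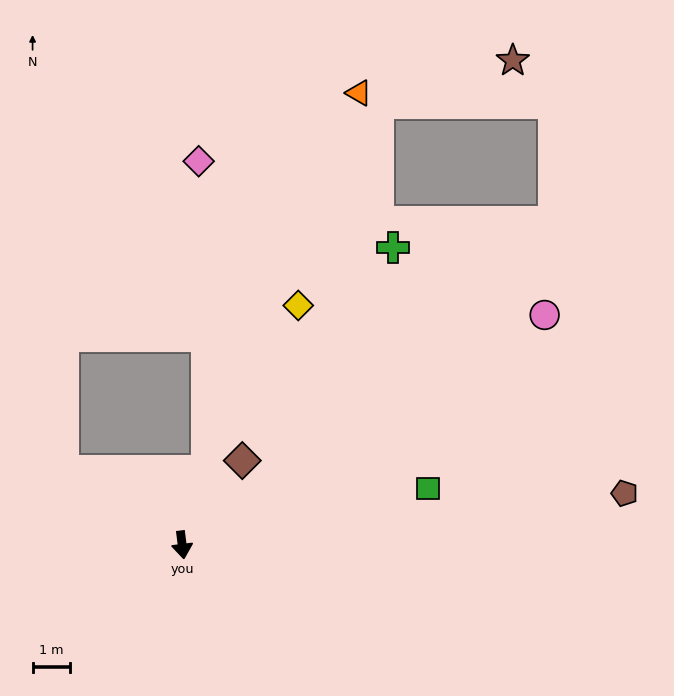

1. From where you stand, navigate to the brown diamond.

turn left 137°, forward 2.8 m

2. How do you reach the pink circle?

turn left 115°, forward 11.5 m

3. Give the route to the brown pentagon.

turn left 90°, forward 12.0 m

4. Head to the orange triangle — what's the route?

turn left 152°, forward 13.0 m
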